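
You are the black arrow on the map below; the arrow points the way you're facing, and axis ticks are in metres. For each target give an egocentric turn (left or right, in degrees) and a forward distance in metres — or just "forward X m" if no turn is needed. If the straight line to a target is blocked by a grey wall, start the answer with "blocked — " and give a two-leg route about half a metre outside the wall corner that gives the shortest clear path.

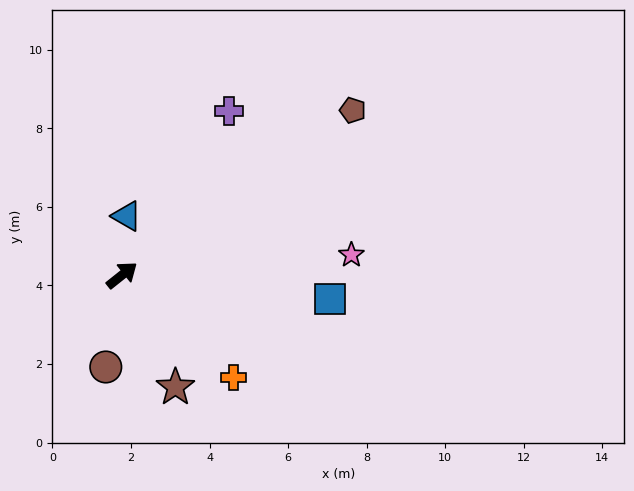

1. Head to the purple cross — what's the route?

turn left 18°, forward 5.0 m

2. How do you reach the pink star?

turn right 33°, forward 5.9 m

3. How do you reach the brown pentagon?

turn right 3°, forward 7.2 m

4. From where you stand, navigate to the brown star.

turn right 103°, forward 3.2 m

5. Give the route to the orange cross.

turn right 81°, forward 3.8 m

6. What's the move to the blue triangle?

turn left 47°, forward 1.5 m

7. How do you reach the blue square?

turn right 45°, forward 5.3 m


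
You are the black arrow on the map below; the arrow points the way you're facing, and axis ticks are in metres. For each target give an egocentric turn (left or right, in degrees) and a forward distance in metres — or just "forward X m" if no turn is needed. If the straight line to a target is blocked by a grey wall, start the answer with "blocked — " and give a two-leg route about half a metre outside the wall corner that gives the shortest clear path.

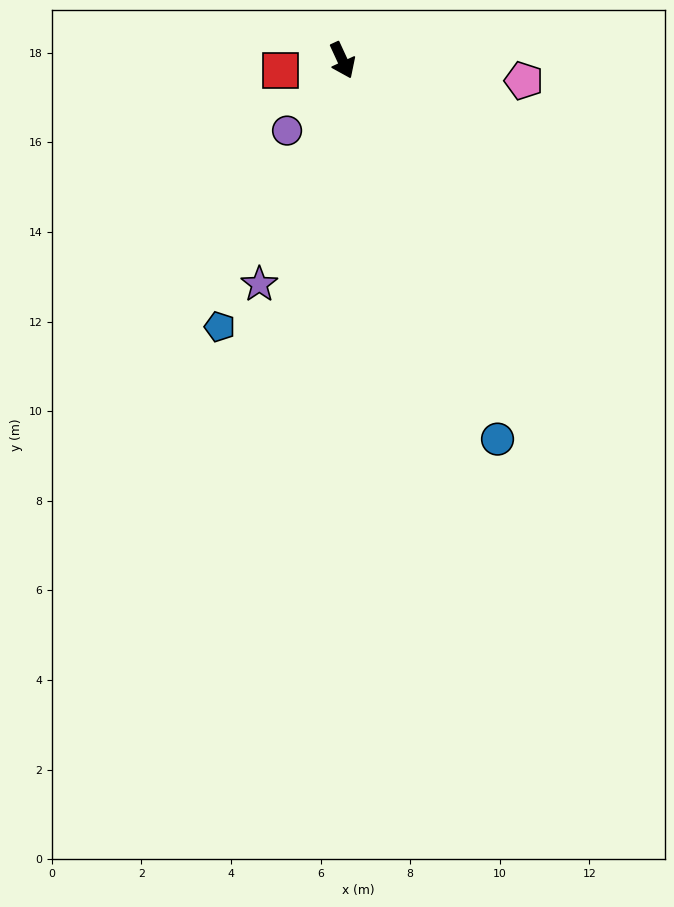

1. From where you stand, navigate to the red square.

turn right 105°, forward 1.4 m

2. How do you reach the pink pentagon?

turn left 59°, forward 4.1 m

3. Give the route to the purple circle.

turn right 63°, forward 2.0 m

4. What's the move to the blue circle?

turn right 3°, forward 9.1 m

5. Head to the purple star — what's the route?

turn right 45°, forward 5.3 m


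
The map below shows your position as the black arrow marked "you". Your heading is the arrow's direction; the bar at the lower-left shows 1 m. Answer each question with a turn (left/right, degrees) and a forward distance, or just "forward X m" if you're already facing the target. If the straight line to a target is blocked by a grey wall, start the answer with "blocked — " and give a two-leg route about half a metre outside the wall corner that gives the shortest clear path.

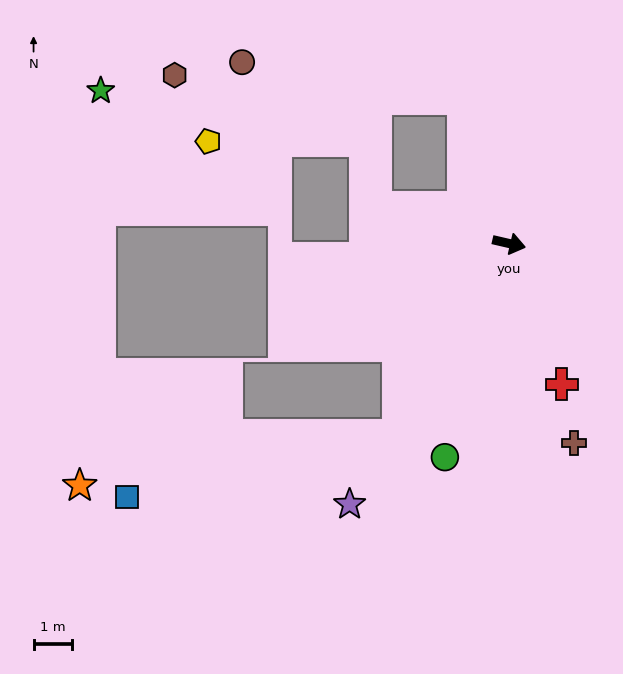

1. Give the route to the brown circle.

blocked — turn left 121°, forward 4.0 m, then turn left 63°, forward 5.8 m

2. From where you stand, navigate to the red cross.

turn right 57°, forward 3.9 m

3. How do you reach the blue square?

blocked — turn right 107°, forward 5.8 m, then turn right 47°, forward 7.3 m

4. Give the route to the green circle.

turn right 94°, forward 5.8 m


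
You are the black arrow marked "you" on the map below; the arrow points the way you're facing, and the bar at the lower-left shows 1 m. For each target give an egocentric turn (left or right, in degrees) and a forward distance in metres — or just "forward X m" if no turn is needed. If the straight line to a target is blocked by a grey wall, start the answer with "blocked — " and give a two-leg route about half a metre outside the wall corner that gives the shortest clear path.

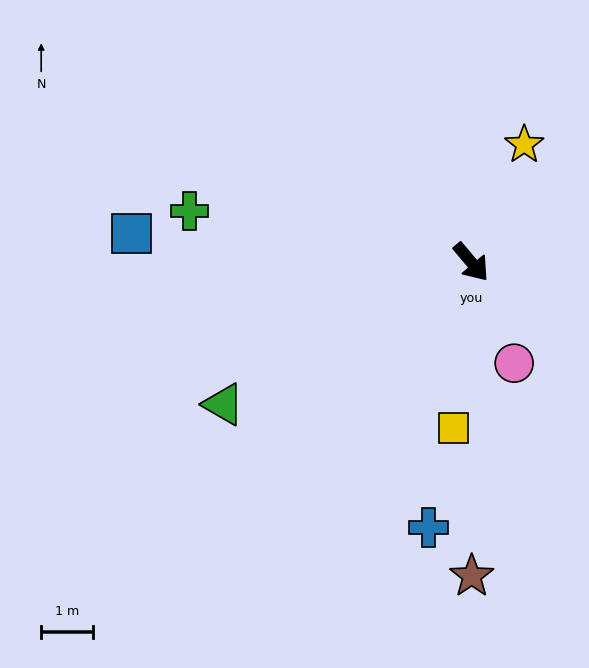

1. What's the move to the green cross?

turn right 140°, forward 5.5 m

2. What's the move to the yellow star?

turn left 116°, forward 2.5 m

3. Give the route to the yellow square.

turn right 46°, forward 3.2 m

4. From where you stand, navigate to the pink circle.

turn right 17°, forward 2.1 m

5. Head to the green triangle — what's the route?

turn right 100°, forward 5.5 m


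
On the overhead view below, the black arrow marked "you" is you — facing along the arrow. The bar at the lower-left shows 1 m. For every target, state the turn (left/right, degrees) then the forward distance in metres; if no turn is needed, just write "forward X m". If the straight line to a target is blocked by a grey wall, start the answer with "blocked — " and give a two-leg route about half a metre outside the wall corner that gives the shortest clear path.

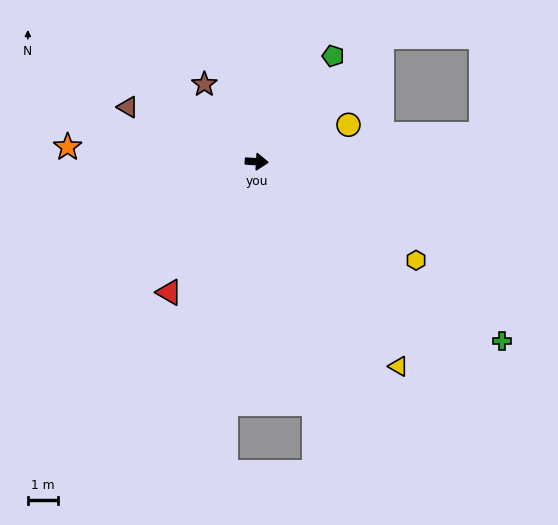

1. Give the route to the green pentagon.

turn left 58°, forward 4.3 m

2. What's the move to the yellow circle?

turn left 25°, forward 3.3 m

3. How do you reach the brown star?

turn left 127°, forward 3.1 m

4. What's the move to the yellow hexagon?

turn right 28°, forward 6.2 m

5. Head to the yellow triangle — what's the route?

turn right 52°, forward 8.3 m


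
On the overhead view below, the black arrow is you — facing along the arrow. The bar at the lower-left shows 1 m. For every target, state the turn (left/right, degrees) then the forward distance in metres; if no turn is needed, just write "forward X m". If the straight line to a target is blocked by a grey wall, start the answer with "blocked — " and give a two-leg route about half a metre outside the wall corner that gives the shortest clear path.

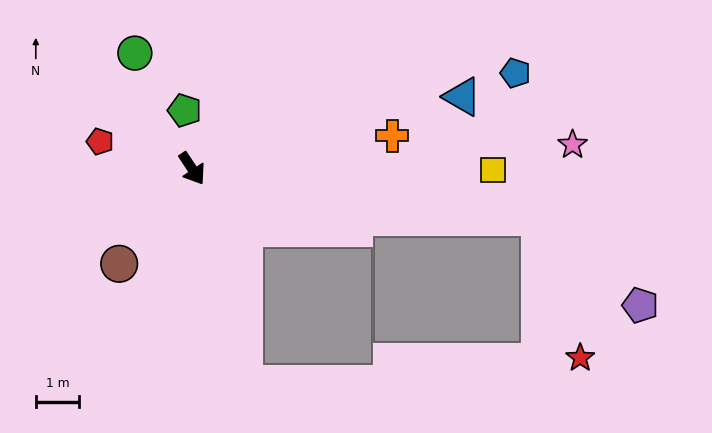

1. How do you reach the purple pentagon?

blocked — turn left 48°, forward 8.1 m, then turn right 33°, forward 3.1 m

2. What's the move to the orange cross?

turn left 66°, forward 4.7 m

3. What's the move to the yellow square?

turn left 56°, forward 7.0 m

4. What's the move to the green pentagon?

turn left 154°, forward 1.4 m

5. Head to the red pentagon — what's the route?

turn right 140°, forward 2.2 m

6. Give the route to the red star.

blocked — turn left 48°, forward 8.1 m, then turn right 66°, forward 3.4 m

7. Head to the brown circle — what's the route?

turn right 71°, forward 2.8 m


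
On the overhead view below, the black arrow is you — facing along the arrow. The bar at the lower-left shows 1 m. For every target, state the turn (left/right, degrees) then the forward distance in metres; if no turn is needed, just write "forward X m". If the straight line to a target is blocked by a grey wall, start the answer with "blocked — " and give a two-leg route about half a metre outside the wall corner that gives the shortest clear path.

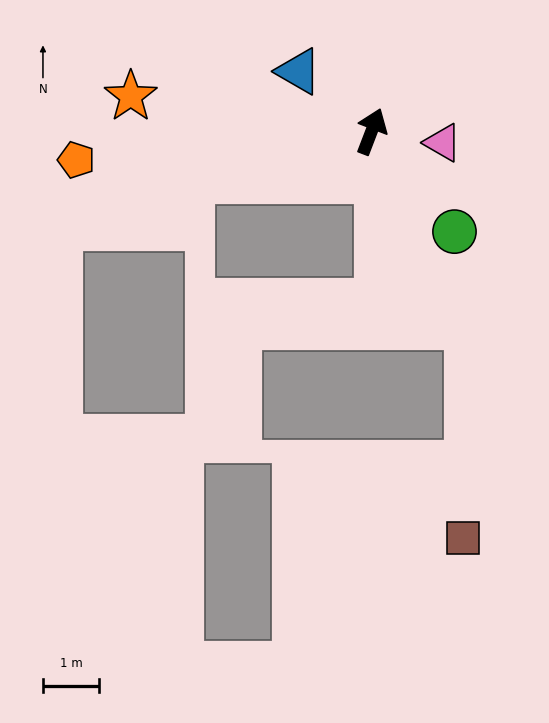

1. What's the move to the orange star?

turn left 103°, forward 4.4 m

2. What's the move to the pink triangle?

turn right 78°, forward 1.3 m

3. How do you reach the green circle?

turn right 119°, forward 2.3 m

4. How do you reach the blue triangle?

turn left 72°, forward 1.7 m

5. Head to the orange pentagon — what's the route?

turn left 117°, forward 5.3 m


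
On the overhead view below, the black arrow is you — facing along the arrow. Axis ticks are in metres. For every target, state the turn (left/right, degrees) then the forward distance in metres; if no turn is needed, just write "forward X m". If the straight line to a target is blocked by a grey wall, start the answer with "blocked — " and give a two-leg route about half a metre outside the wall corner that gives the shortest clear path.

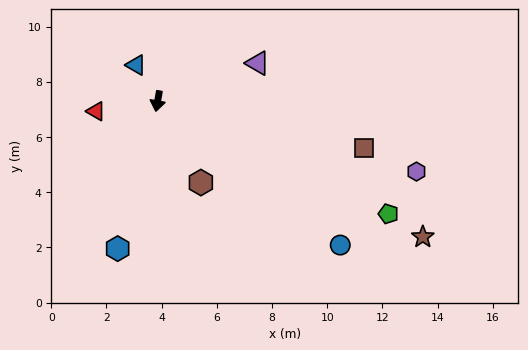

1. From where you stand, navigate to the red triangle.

turn right 71°, forward 2.3 m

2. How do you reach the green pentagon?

turn left 74°, forward 9.3 m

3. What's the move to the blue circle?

turn left 62°, forward 8.4 m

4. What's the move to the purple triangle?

turn left 121°, forward 3.9 m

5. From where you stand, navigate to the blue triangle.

turn right 139°, forward 1.5 m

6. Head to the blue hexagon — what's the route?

turn right 5°, forward 5.5 m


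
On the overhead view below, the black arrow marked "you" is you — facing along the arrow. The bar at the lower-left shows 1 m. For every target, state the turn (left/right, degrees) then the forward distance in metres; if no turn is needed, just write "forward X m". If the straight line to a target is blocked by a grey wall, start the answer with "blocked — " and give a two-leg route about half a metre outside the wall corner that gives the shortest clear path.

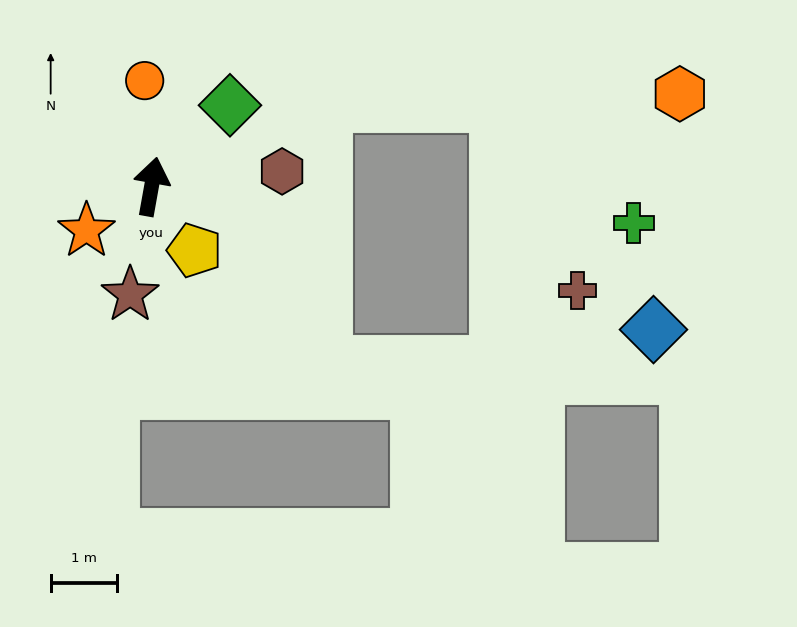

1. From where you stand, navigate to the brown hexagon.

turn right 73°, forward 2.0 m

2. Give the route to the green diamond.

turn right 34°, forward 1.7 m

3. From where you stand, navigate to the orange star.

turn left 134°, forward 1.2 m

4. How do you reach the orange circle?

turn left 14°, forward 1.6 m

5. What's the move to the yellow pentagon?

turn right 136°, forward 1.2 m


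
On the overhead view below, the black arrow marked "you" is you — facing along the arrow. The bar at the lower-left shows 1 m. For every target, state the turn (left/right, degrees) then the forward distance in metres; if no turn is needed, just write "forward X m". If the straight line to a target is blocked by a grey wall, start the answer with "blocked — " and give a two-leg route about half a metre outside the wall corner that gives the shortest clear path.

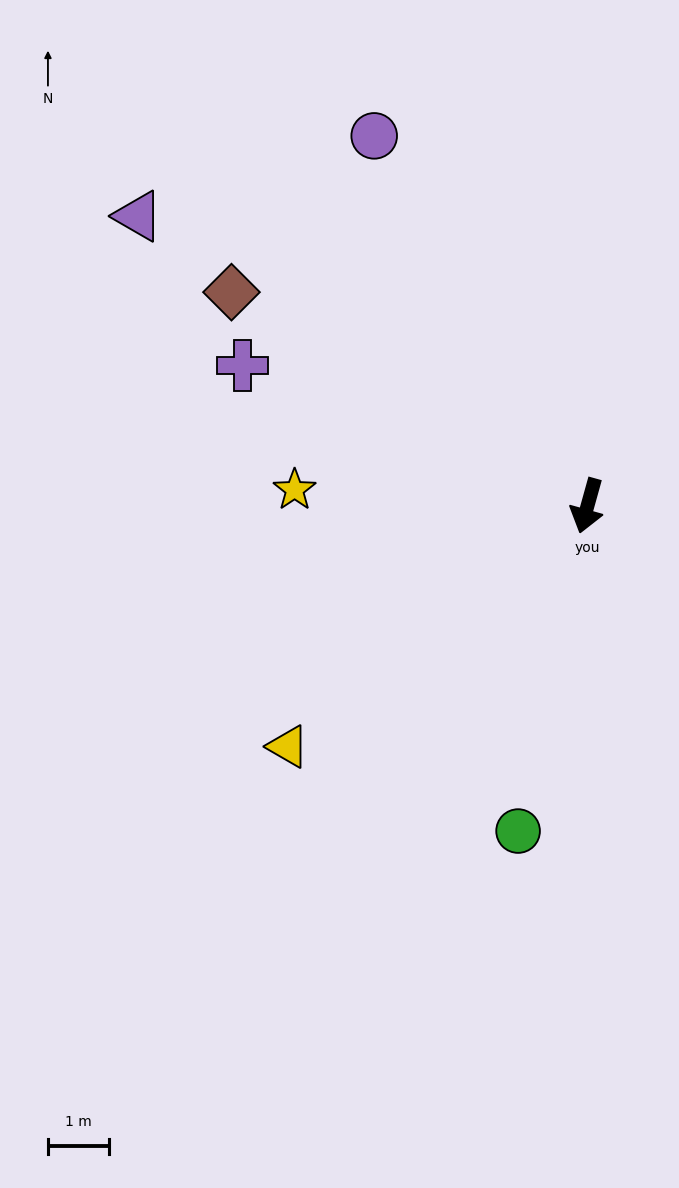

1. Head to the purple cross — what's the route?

turn right 97°, forward 6.1 m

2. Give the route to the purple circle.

turn right 134°, forward 7.0 m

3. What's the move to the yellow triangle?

turn right 36°, forward 6.3 m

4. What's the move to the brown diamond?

turn right 105°, forward 6.8 m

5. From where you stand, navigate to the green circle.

turn left 3°, forward 5.4 m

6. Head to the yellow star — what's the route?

turn right 78°, forward 4.8 m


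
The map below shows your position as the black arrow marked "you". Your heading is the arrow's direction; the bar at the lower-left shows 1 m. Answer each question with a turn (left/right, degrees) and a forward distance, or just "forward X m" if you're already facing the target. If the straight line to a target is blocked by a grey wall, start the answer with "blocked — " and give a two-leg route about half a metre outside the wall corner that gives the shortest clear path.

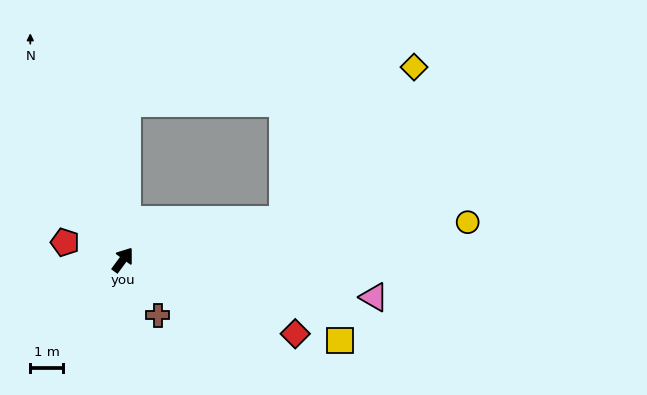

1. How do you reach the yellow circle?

turn right 48°, forward 10.6 m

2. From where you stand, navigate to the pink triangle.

turn right 62°, forward 7.8 m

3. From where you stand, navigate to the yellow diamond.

blocked — turn right 40°, forward 5.0 m, then turn left 36°, forward 6.2 m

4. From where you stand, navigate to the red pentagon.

turn left 109°, forward 1.9 m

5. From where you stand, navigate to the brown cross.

turn right 112°, forward 2.0 m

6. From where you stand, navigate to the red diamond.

turn right 77°, forward 5.7 m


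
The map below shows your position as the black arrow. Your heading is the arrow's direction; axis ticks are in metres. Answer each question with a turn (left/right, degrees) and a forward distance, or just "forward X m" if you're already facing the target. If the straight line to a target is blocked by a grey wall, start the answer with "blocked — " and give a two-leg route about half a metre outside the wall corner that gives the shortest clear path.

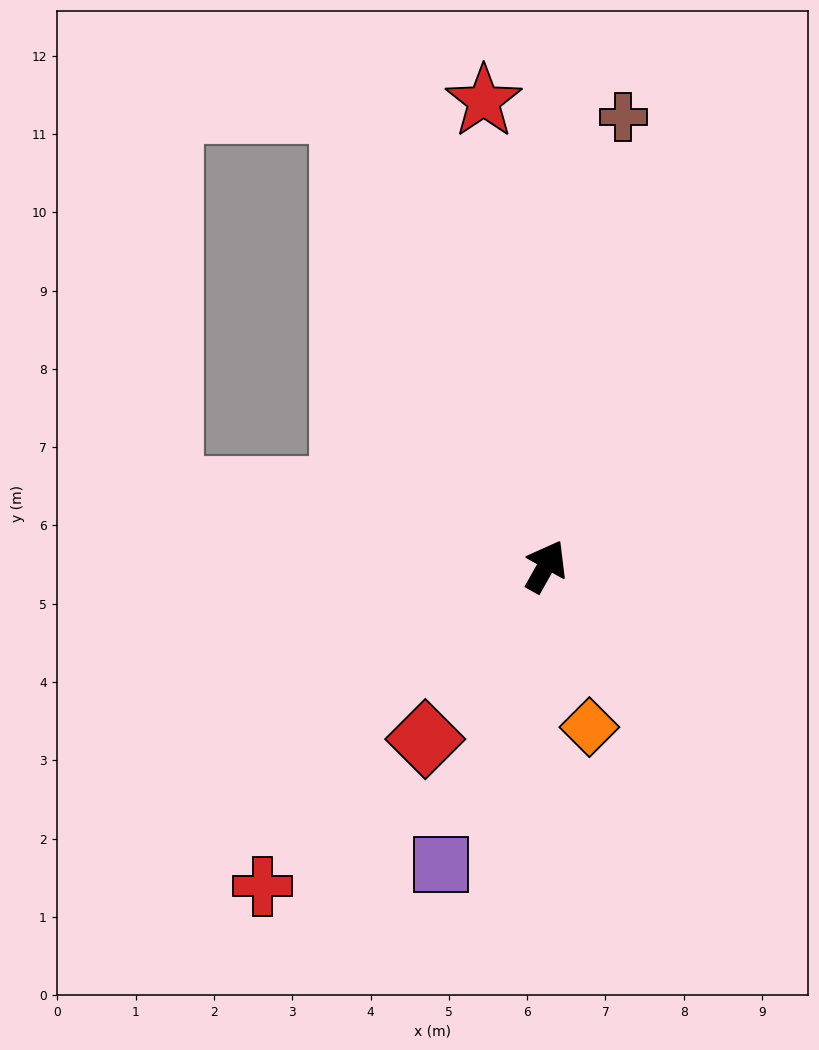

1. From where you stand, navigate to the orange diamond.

turn right 135°, forward 2.1 m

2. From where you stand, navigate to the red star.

turn left 37°, forward 6.0 m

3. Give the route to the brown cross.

turn left 20°, forward 5.8 m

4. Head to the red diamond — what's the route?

turn left 175°, forward 2.7 m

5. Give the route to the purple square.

turn right 170°, forward 4.0 m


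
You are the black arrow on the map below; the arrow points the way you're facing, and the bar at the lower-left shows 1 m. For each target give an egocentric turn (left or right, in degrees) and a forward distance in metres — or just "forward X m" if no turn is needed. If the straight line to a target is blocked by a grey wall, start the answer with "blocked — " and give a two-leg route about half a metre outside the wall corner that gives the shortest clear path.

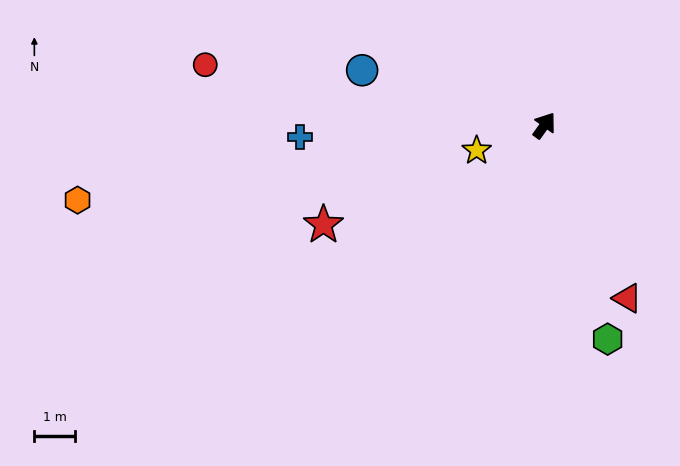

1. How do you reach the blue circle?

turn left 109°, forward 4.7 m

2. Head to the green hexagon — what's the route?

turn right 128°, forward 5.5 m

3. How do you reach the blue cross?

turn left 128°, forward 6.0 m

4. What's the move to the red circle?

turn left 115°, forward 8.5 m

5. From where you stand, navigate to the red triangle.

turn right 119°, forward 4.7 m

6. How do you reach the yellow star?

turn left 146°, forward 1.8 m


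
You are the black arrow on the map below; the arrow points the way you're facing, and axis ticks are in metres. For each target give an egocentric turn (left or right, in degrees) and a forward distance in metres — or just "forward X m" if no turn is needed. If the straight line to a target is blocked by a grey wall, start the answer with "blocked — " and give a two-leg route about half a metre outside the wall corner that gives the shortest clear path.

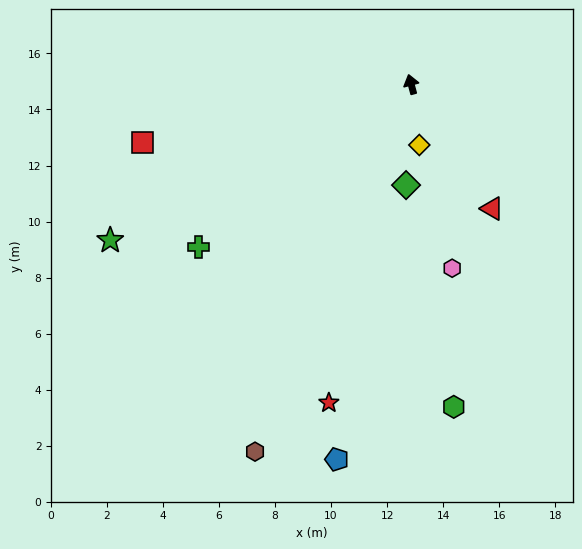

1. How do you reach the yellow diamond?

turn left 173°, forward 2.2 m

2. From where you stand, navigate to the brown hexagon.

turn left 142°, forward 14.2 m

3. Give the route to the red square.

turn left 87°, forward 9.8 m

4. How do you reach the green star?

turn left 102°, forward 12.1 m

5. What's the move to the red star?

turn left 151°, forward 11.7 m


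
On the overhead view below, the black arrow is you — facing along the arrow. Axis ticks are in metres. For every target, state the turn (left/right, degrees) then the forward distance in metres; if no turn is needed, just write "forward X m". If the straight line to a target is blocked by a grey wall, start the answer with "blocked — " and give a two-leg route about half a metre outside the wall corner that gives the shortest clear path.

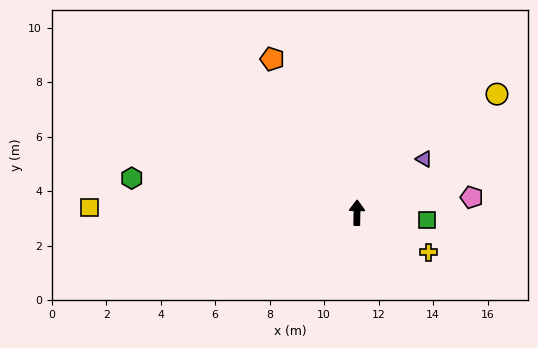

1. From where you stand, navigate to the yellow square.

turn left 90°, forward 9.8 m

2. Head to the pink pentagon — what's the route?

turn right 81°, forward 4.3 m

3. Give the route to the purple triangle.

turn right 50°, forward 3.2 m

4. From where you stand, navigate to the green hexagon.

turn left 82°, forward 8.4 m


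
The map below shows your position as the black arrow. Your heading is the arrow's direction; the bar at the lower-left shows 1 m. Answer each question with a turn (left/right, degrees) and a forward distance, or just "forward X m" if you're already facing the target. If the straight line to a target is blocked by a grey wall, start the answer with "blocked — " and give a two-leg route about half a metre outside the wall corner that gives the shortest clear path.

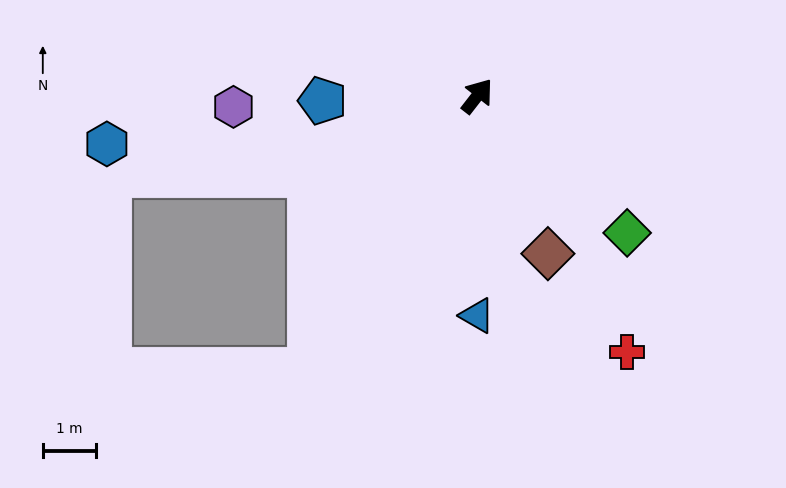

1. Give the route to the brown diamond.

turn right 118°, forward 3.3 m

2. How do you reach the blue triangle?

turn right 142°, forward 4.1 m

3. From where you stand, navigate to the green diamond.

turn right 95°, forward 3.8 m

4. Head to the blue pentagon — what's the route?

turn left 130°, forward 2.9 m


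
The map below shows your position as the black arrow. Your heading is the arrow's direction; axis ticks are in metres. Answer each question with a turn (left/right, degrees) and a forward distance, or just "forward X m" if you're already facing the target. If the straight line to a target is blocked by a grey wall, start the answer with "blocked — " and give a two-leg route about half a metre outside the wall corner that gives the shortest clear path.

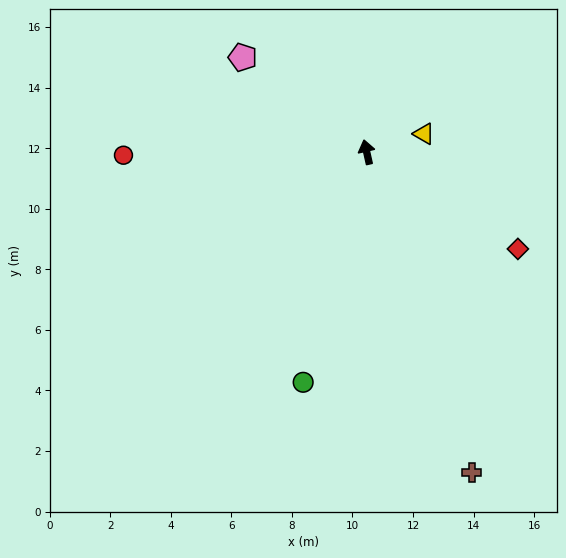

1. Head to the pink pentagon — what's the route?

turn left 40°, forward 5.2 m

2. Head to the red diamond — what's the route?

turn right 135°, forward 5.9 m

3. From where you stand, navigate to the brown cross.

turn right 175°, forward 11.1 m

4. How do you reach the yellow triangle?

turn right 85°, forward 2.0 m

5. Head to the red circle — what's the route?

turn left 78°, forward 8.0 m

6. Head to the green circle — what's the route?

turn left 152°, forward 7.9 m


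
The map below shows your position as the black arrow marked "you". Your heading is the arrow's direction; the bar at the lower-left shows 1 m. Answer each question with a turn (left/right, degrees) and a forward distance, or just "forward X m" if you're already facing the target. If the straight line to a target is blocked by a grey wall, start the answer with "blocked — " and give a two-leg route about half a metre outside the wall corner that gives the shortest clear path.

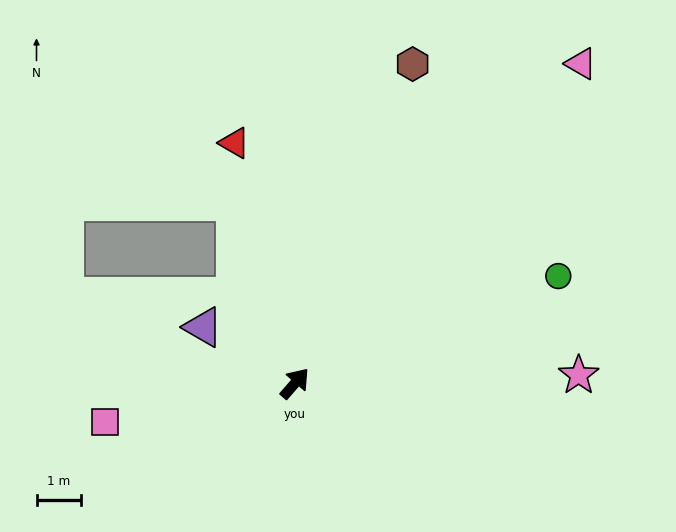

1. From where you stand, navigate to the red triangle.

turn left 55°, forward 5.5 m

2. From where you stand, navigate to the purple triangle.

turn left 99°, forward 2.4 m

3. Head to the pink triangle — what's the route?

forward 9.6 m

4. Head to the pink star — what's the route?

turn right 47°, forward 6.3 m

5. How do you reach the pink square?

turn left 143°, forward 4.3 m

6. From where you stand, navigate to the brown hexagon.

turn left 21°, forward 7.6 m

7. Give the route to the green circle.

turn right 27°, forward 6.3 m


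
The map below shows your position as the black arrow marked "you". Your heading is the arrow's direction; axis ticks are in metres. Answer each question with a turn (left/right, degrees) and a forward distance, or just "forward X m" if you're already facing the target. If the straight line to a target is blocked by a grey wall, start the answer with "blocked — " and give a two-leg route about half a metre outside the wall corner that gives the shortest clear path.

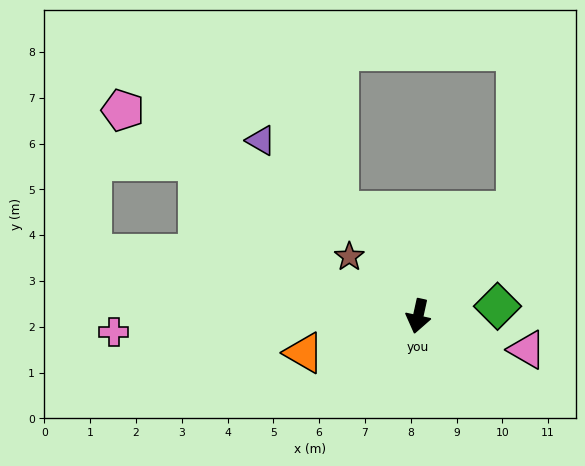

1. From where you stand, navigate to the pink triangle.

turn left 85°, forward 2.5 m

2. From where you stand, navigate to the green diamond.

turn left 110°, forward 1.7 m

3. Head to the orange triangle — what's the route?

turn right 60°, forward 2.6 m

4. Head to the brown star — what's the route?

turn right 118°, forward 2.0 m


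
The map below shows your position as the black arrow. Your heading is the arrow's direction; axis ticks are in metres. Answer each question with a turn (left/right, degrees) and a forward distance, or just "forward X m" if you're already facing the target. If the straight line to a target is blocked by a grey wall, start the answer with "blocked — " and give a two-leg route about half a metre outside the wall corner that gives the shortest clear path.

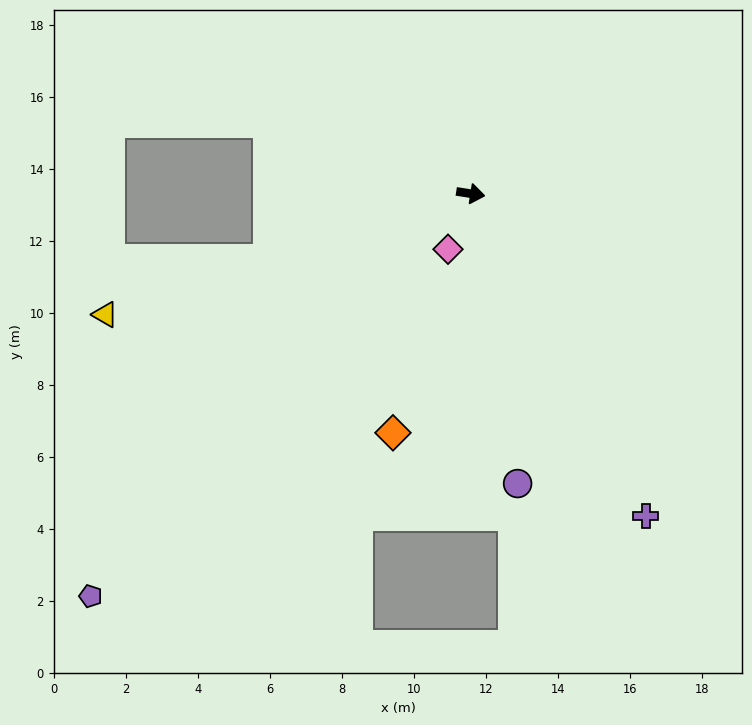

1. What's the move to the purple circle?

turn right 72°, forward 8.2 m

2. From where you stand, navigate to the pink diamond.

turn right 103°, forward 1.7 m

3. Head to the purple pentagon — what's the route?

turn right 125°, forward 15.4 m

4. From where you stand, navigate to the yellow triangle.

turn right 153°, forward 10.7 m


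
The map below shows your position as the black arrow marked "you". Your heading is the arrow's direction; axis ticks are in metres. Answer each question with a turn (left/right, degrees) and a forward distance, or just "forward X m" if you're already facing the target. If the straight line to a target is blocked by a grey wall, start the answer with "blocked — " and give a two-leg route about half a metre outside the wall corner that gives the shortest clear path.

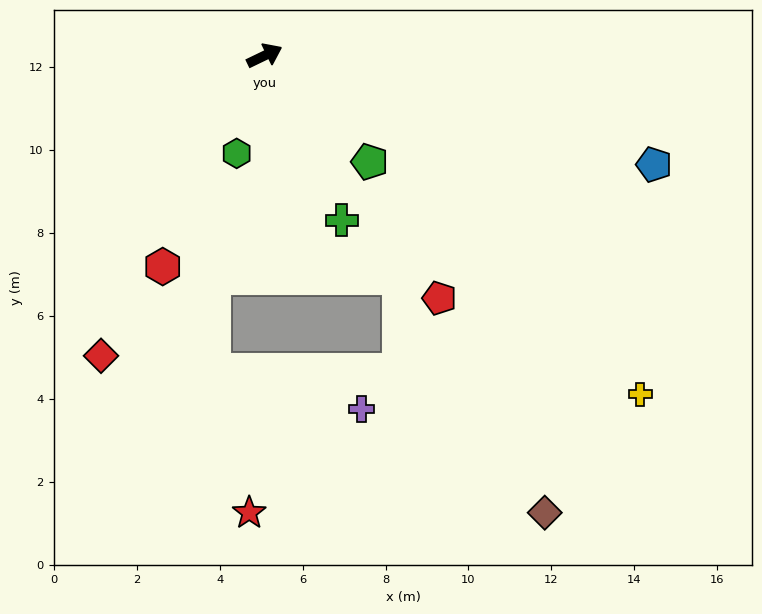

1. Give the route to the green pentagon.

turn right 71°, forward 3.6 m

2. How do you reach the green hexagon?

turn right 132°, forward 2.5 m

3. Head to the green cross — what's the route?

turn right 91°, forward 4.4 m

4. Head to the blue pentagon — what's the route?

turn right 41°, forward 9.7 m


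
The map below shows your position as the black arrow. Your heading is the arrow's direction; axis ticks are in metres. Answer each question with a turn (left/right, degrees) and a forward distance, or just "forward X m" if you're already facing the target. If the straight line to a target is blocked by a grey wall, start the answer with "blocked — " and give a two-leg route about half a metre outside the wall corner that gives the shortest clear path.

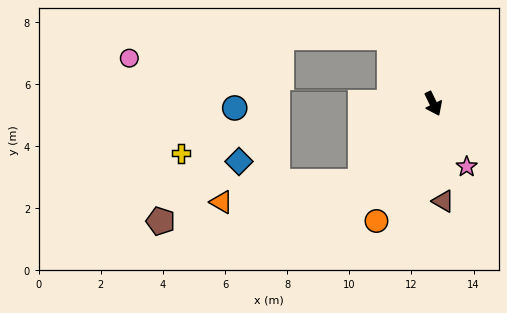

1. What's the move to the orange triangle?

blocked — turn right 68°, forward 3.4 m, then turn right 40°, forward 4.5 m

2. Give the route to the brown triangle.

turn right 20°, forward 3.2 m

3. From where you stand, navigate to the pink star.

turn left 2°, forward 2.3 m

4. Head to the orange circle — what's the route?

turn right 52°, forward 4.2 m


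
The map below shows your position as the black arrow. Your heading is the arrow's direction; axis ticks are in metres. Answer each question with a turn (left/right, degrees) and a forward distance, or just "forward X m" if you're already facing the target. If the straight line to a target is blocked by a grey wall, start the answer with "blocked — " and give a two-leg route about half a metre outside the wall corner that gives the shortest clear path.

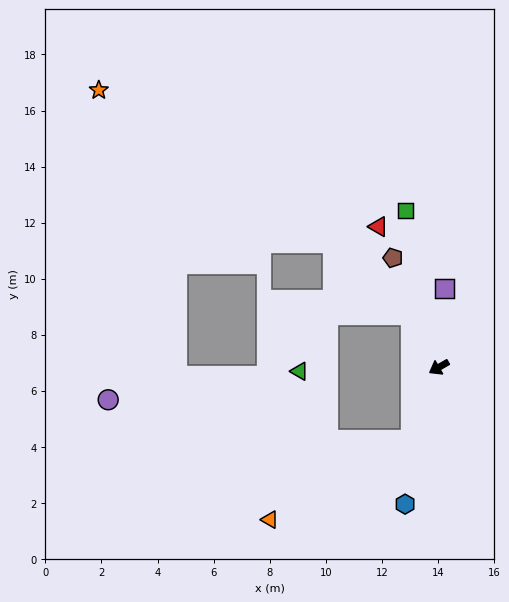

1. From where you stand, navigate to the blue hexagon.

turn left 46°, forward 5.0 m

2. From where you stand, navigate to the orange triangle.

blocked — turn left 41°, forward 2.8 m, then turn right 42°, forward 5.8 m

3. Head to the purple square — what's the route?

turn right 124°, forward 2.8 m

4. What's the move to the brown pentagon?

turn right 97°, forward 4.2 m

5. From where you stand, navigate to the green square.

turn right 108°, forward 5.7 m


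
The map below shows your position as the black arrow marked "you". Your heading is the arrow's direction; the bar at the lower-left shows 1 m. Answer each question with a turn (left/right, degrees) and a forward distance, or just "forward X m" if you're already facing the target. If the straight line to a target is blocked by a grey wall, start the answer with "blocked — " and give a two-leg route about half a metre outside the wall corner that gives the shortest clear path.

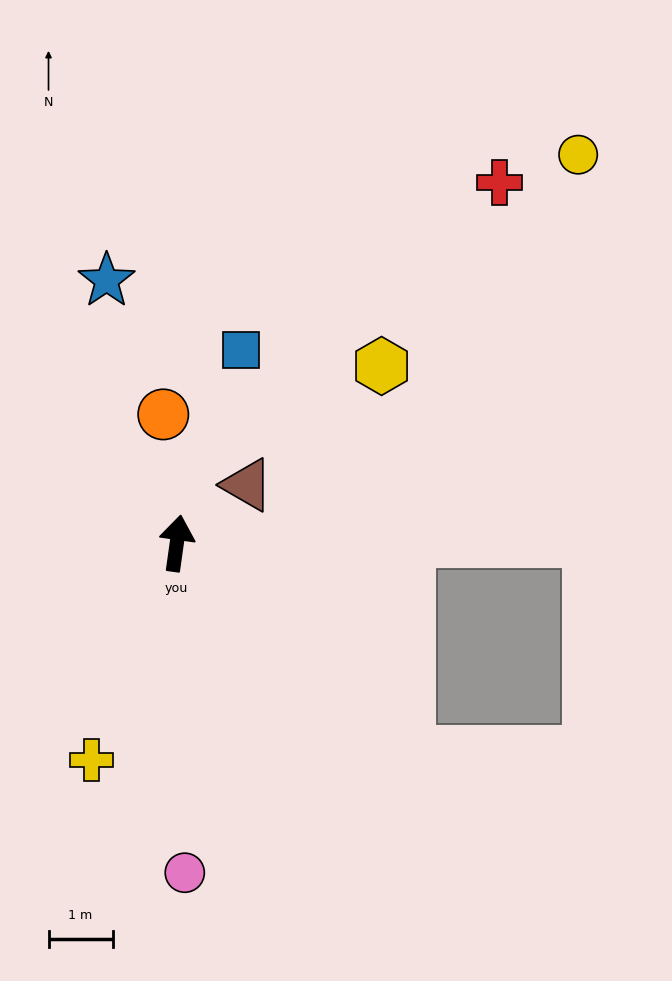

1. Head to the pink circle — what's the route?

turn right 171°, forward 5.1 m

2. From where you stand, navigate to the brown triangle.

turn right 42°, forward 1.4 m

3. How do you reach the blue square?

turn right 10°, forward 3.2 m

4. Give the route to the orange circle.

turn left 14°, forward 2.0 m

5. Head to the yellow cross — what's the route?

turn left 166°, forward 3.6 m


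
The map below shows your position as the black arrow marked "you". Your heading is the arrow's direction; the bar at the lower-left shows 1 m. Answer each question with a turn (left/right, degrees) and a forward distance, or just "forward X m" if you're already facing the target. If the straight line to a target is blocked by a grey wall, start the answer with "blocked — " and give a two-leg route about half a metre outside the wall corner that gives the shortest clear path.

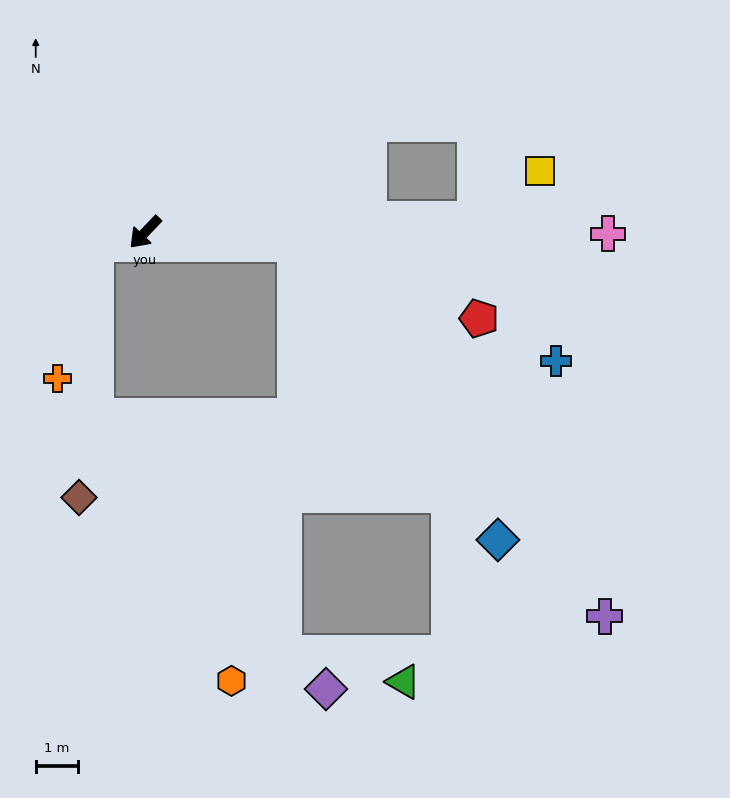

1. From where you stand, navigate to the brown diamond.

blocked — turn right 33°, forward 1.2 m, then turn left 73°, forward 6.1 m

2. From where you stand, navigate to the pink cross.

turn left 133°, forward 11.0 m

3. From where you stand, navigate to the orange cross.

blocked — turn right 33°, forward 1.2 m, then turn left 61°, forward 3.3 m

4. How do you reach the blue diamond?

blocked — turn left 129°, forward 3.6 m, then turn right 51°, forward 8.6 m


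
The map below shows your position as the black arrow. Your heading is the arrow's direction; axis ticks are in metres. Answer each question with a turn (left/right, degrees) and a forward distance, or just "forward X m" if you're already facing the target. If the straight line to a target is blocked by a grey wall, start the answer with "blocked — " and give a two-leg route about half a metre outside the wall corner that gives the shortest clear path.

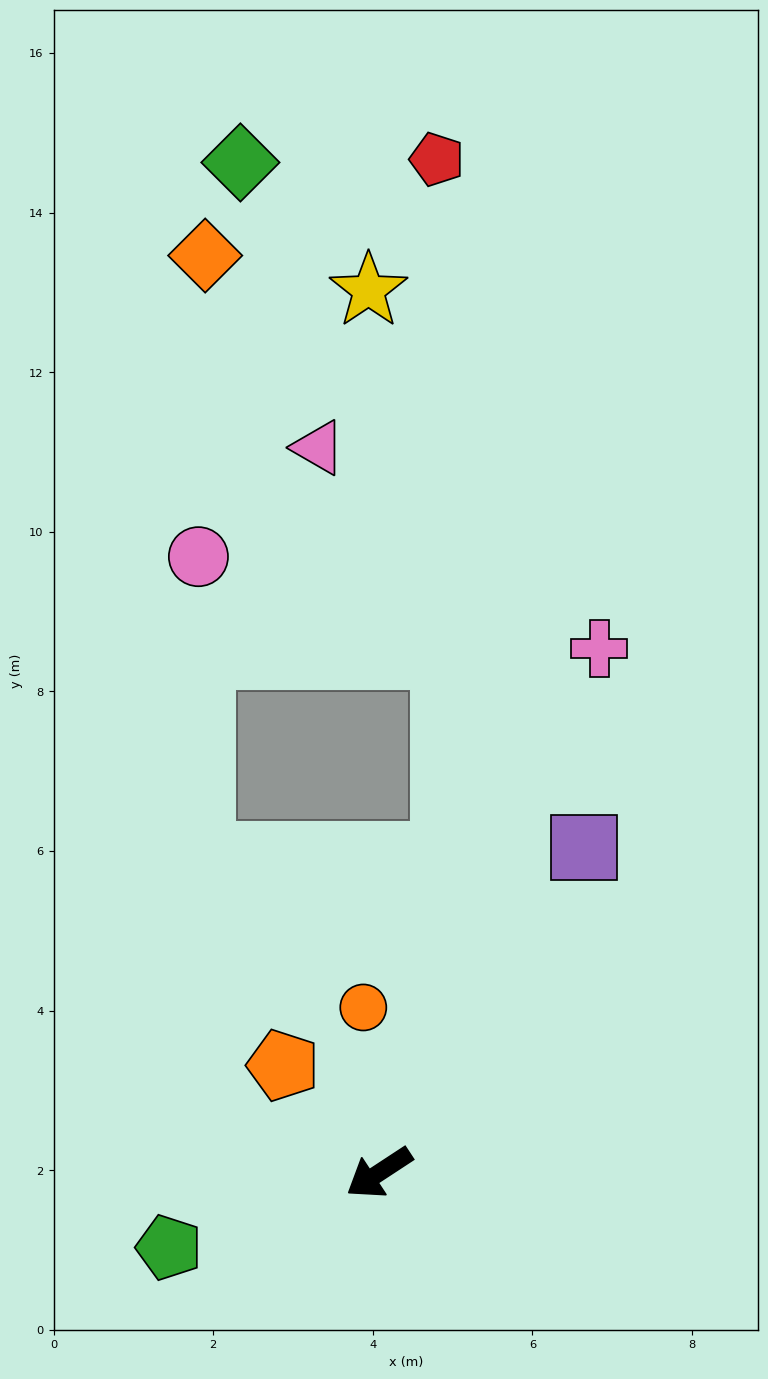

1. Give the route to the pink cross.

turn right 146°, forward 7.1 m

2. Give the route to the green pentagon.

turn right 14°, forward 2.8 m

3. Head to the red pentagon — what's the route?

blocked — turn right 135°, forward 4.1 m, then turn left 12°, forward 8.7 m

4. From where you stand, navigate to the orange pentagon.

turn right 81°, forward 1.8 m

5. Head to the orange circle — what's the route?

turn right 118°, forward 2.1 m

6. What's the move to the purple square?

turn right 155°, forward 4.8 m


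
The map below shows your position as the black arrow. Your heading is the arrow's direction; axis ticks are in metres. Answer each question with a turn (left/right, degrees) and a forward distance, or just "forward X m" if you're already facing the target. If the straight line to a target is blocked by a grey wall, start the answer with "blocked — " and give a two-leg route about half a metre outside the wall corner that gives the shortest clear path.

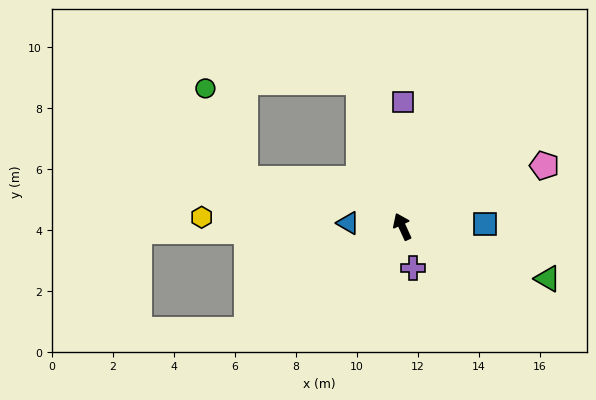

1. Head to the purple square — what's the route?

turn right 25°, forward 4.1 m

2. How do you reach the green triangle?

turn right 134°, forward 5.1 m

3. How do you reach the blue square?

turn right 113°, forward 2.7 m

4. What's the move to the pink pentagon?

turn right 91°, forward 5.1 m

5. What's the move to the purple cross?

turn left 170°, forward 1.4 m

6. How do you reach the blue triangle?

turn left 62°, forward 1.8 m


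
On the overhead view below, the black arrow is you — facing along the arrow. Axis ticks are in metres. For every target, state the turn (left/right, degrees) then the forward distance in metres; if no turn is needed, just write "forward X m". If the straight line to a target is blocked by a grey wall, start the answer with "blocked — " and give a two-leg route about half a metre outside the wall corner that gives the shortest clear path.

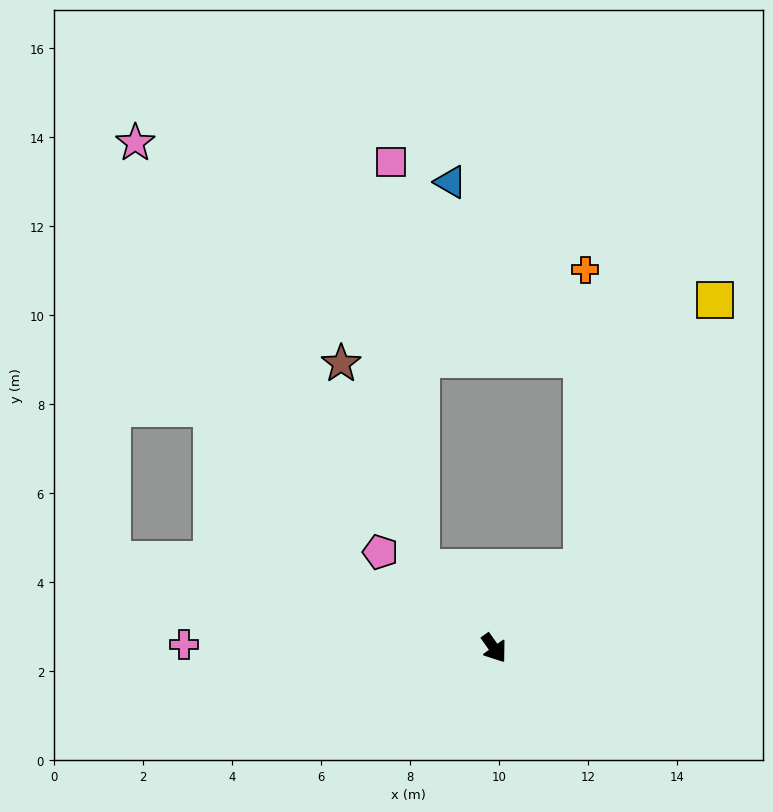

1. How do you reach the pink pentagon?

turn right 166°, forward 3.3 m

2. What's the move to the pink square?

blocked — turn right 173°, forward 2.4 m, then turn right 38°, forward 9.1 m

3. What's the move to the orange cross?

blocked — turn left 97°, forward 2.7 m, then turn left 47°, forward 6.7 m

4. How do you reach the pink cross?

turn right 126°, forward 7.0 m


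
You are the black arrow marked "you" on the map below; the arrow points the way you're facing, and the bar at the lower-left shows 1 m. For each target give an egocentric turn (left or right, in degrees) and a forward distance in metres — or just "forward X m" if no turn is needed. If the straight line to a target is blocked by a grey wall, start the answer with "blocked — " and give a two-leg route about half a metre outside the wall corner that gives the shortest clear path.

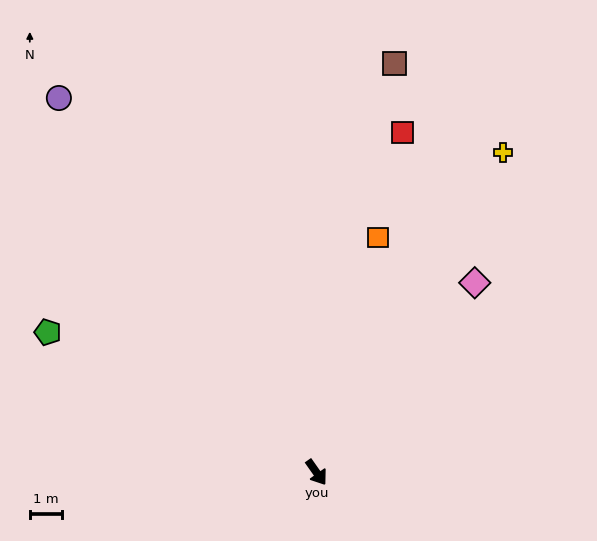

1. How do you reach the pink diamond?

turn left 105°, forward 7.7 m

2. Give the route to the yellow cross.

turn left 115°, forward 11.5 m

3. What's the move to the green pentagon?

turn right 153°, forward 9.5 m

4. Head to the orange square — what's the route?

turn left 130°, forward 7.6 m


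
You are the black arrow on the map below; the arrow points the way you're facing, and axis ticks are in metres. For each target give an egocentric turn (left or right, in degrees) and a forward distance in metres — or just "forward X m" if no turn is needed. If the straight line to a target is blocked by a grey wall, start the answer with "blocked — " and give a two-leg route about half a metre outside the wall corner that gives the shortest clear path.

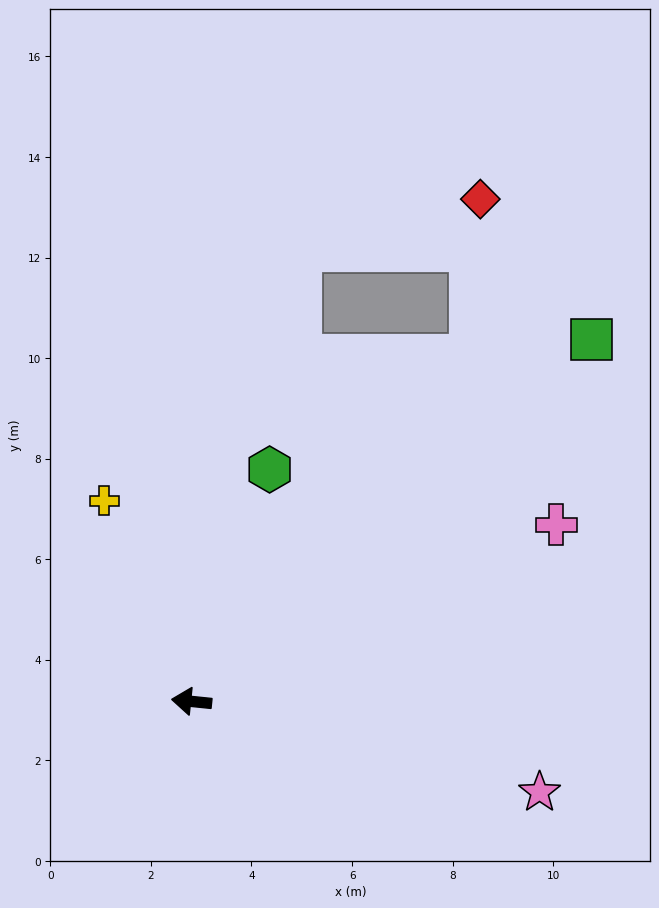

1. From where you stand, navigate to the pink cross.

turn right 148°, forward 8.1 m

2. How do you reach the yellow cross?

turn right 61°, forward 4.4 m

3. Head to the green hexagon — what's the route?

turn right 103°, forward 4.9 m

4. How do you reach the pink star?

turn left 171°, forward 7.2 m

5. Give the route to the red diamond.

blocked — turn right 123°, forward 8.8 m, then turn left 35°, forward 3.1 m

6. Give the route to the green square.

turn right 132°, forward 10.7 m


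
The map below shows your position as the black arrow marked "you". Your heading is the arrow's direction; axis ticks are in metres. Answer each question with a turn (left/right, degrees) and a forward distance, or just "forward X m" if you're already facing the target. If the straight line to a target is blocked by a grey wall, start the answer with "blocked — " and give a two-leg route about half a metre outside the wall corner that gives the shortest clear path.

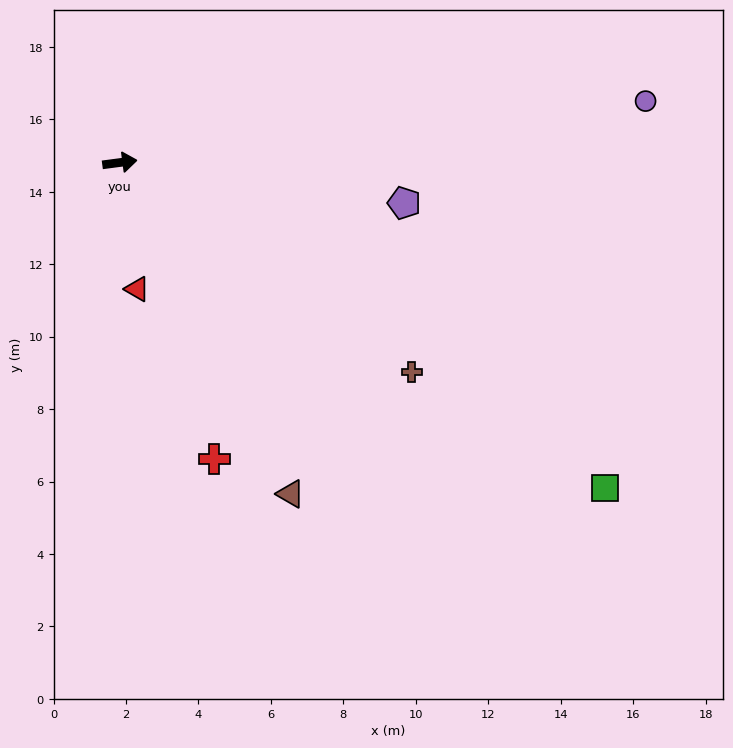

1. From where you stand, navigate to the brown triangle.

turn right 70°, forward 10.3 m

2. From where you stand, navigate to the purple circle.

forward 14.6 m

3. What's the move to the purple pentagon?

turn right 16°, forward 7.9 m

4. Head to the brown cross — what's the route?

turn right 43°, forward 9.9 m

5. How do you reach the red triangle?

turn right 90°, forward 3.5 m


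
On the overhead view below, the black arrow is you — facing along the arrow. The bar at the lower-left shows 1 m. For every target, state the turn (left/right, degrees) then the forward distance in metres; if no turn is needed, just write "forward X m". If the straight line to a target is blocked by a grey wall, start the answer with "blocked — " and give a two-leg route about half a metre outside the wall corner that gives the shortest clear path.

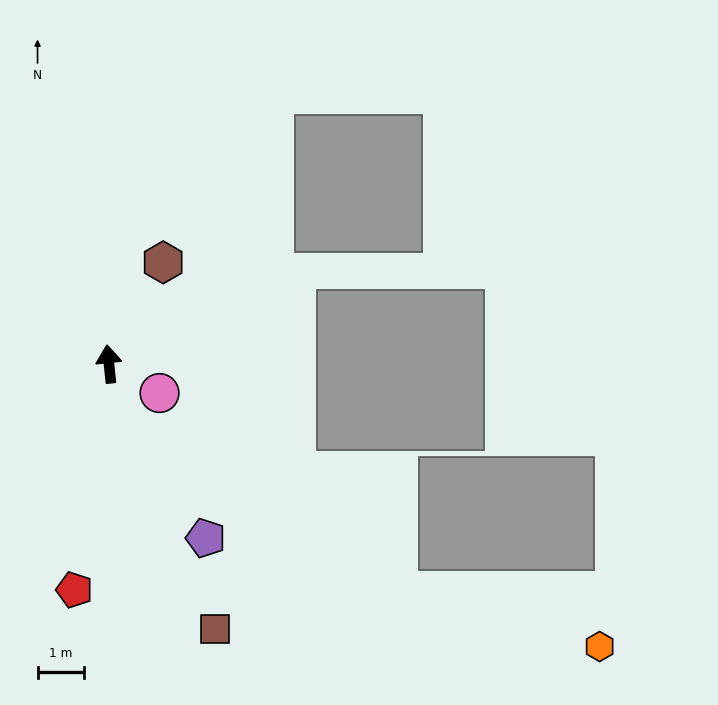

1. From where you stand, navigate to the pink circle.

turn right 126°, forward 1.3 m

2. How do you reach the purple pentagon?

turn right 157°, forward 4.3 m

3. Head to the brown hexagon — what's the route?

turn right 34°, forward 2.5 m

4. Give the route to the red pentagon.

turn left 165°, forward 4.9 m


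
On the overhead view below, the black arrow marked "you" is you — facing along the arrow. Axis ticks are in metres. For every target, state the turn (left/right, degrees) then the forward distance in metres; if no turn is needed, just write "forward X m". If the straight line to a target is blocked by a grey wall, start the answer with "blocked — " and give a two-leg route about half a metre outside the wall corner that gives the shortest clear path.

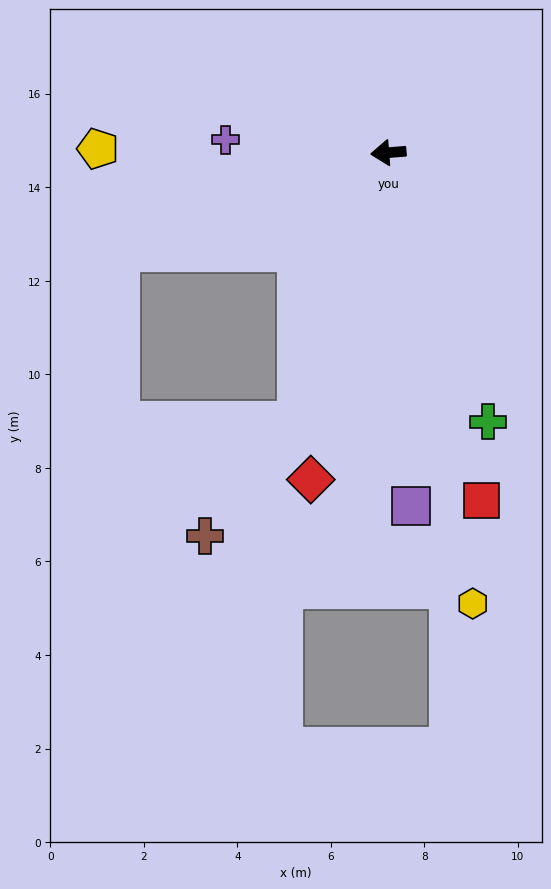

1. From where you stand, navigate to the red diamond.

turn left 72°, forward 7.2 m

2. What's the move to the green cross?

turn left 106°, forward 6.1 m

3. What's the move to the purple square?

turn left 89°, forward 7.6 m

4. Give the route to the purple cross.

turn right 9°, forward 3.5 m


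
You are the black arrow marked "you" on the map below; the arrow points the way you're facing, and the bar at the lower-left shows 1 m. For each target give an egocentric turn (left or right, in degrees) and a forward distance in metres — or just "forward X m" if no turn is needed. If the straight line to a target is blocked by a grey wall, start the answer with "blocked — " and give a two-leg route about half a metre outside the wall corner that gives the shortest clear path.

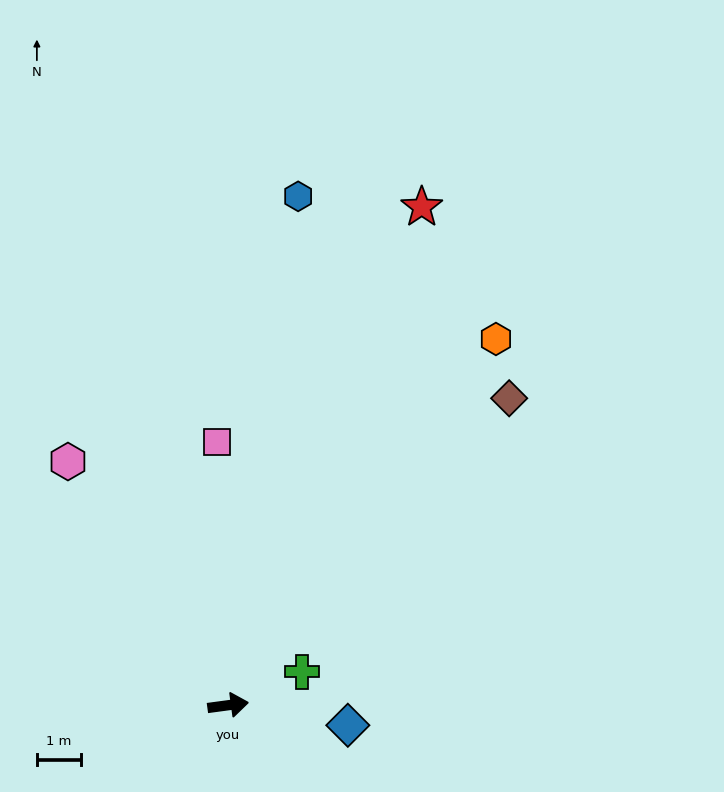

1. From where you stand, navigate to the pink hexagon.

turn left 116°, forward 6.6 m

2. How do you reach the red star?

turn left 61°, forward 12.2 m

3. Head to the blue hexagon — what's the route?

turn left 75°, forward 11.7 m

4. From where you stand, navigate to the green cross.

turn left 17°, forward 1.8 m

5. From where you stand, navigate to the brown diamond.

turn left 40°, forward 9.5 m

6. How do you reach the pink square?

turn left 85°, forward 6.0 m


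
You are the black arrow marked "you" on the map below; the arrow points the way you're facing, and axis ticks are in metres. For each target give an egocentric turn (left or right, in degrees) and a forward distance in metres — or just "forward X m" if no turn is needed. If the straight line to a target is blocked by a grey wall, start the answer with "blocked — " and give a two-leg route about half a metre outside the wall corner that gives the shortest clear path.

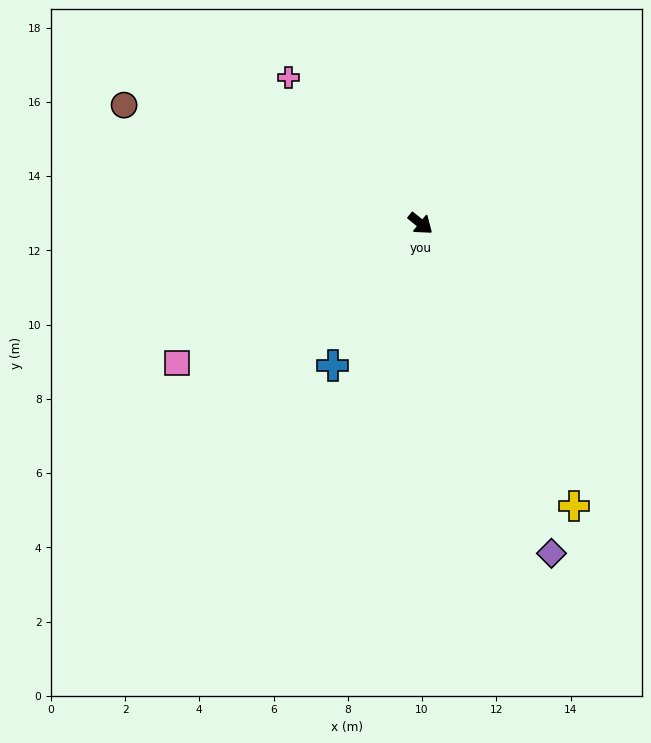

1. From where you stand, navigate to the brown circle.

turn right 163°, forward 8.6 m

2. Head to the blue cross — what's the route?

turn right 83°, forward 4.5 m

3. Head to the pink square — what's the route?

turn right 111°, forward 7.6 m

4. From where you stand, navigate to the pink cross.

turn left 171°, forward 5.3 m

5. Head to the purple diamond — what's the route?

turn right 29°, forward 9.6 m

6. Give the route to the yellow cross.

turn right 23°, forward 8.7 m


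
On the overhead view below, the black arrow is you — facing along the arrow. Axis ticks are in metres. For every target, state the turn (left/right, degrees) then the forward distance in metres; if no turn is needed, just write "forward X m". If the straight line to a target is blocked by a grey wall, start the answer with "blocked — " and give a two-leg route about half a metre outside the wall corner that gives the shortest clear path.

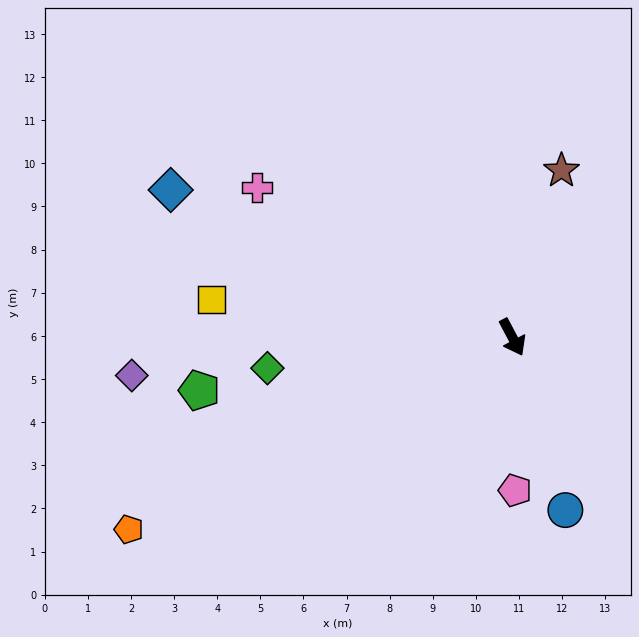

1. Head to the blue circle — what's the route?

turn right 11°, forward 4.2 m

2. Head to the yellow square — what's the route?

turn right 125°, forward 7.0 m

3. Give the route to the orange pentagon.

turn right 91°, forward 9.9 m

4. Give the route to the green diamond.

turn right 111°, forward 5.7 m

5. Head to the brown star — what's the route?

turn left 136°, forward 4.0 m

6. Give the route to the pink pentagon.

turn right 27°, forward 3.5 m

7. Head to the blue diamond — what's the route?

turn right 141°, forward 8.6 m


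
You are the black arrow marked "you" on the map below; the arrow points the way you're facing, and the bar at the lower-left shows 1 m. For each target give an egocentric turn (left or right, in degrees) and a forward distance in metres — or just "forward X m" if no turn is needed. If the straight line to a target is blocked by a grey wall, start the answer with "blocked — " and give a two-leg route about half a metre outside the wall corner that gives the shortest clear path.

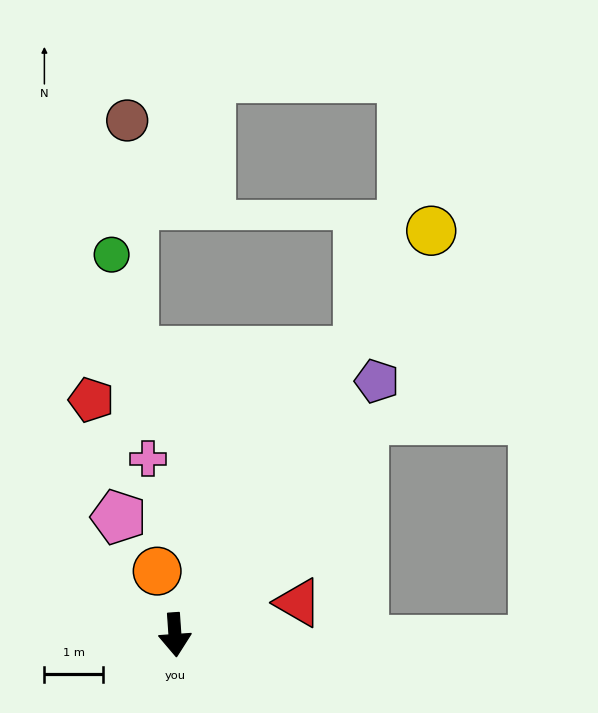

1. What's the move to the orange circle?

turn right 168°, forward 1.1 m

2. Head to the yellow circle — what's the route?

turn left 144°, forward 8.2 m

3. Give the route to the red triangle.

turn left 101°, forward 2.2 m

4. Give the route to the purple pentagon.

turn left 138°, forward 5.5 m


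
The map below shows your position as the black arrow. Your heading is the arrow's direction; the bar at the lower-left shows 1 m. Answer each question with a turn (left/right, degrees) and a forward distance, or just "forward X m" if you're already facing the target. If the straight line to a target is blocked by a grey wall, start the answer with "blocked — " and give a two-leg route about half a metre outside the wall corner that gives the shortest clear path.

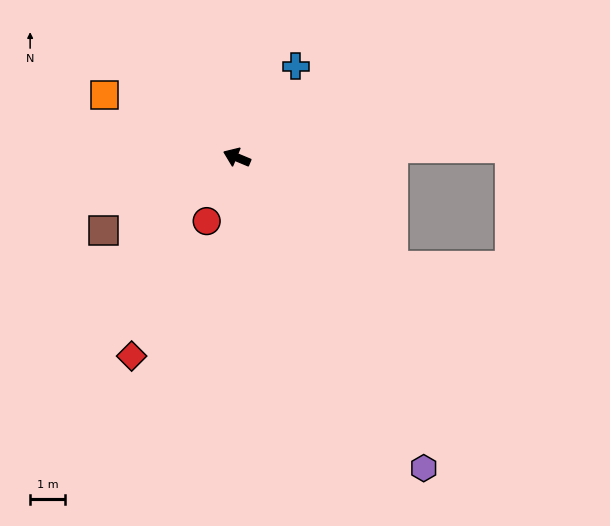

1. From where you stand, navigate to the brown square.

turn left 51°, forward 4.3 m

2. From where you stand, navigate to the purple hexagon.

turn left 144°, forward 10.3 m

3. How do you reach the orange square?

turn right 3°, forward 4.2 m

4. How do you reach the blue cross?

turn right 100°, forward 3.1 m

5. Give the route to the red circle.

turn left 87°, forward 2.0 m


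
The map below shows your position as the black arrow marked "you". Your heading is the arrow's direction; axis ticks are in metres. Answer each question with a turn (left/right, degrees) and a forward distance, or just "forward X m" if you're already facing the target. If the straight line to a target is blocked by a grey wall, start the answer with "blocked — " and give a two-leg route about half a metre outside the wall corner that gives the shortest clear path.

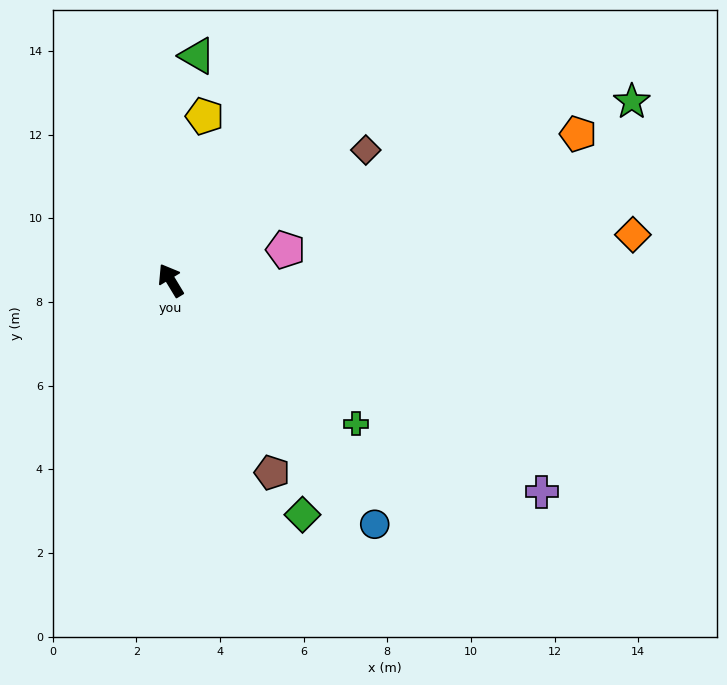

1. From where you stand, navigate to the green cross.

turn right 159°, forward 5.6 m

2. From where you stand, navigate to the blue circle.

turn right 171°, forward 7.6 m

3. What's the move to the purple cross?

turn right 151°, forward 10.2 m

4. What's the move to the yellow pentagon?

turn right 43°, forward 4.0 m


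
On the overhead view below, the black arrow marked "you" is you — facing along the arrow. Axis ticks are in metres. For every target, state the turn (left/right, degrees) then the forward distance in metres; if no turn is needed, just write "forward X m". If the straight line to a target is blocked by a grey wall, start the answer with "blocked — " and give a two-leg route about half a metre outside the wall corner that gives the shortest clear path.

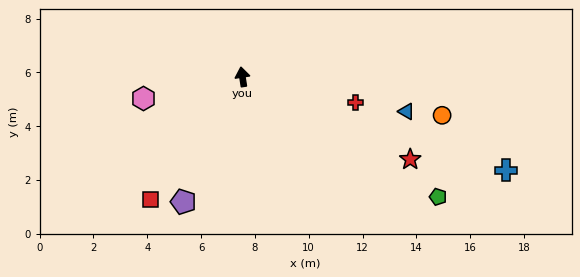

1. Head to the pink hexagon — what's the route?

turn left 94°, forward 3.8 m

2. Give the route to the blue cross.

turn right 118°, forward 10.4 m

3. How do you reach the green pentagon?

turn right 130°, forward 8.5 m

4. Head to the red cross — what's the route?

turn right 112°, forward 4.3 m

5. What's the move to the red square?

turn left 134°, forward 5.7 m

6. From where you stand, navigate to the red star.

turn right 125°, forward 7.0 m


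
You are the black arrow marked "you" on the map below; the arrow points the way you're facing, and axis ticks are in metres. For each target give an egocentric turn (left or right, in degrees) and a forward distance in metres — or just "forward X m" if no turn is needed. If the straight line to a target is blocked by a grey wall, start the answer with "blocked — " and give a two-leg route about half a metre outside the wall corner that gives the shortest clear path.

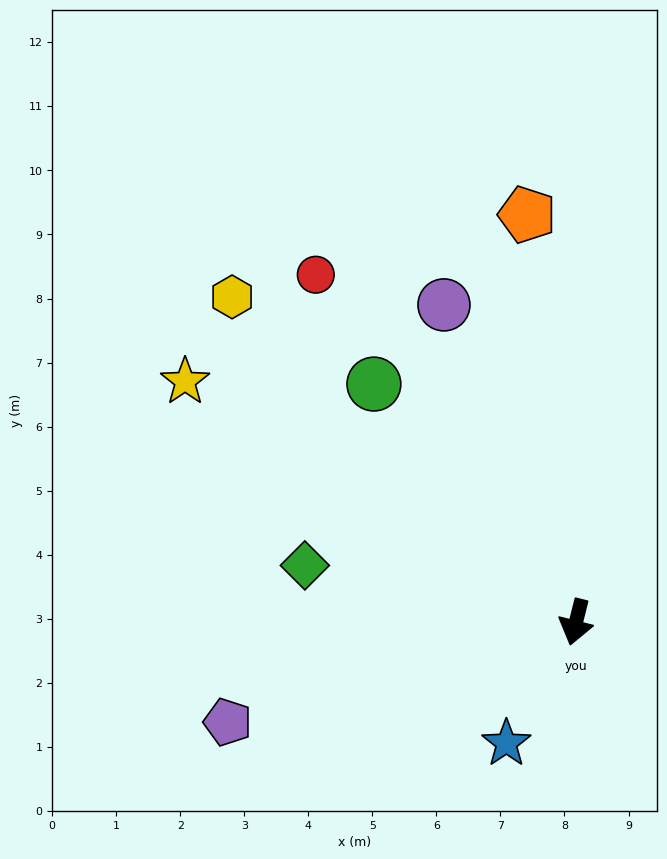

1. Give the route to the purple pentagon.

turn right 60°, forward 5.7 m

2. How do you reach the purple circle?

turn right 143°, forward 5.4 m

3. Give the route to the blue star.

turn right 16°, forward 2.2 m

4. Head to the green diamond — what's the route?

turn right 88°, forward 4.3 m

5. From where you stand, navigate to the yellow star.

turn right 108°, forward 7.2 m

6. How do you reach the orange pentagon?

turn right 159°, forward 6.4 m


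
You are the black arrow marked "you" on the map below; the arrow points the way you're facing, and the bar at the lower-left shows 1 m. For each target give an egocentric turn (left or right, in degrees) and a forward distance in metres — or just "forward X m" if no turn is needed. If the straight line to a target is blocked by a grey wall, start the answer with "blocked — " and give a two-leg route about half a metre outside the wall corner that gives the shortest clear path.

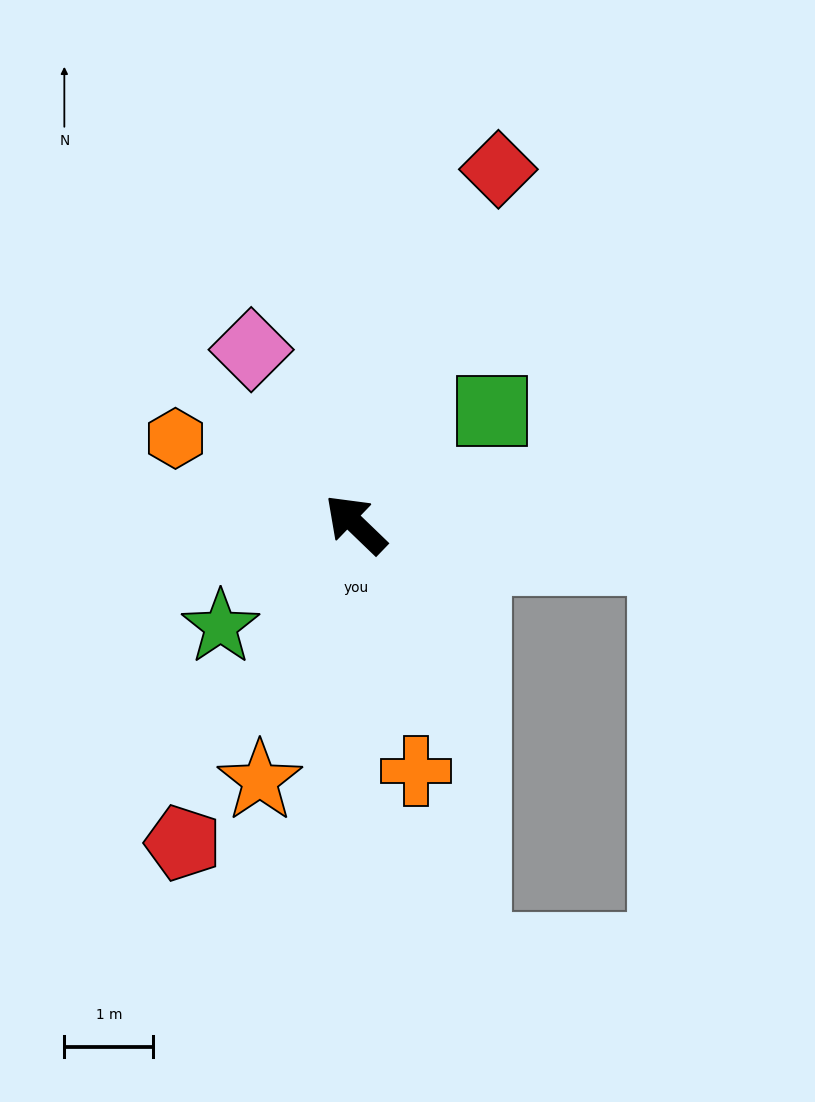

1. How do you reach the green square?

turn right 96°, forward 2.0 m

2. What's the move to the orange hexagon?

turn left 18°, forward 2.2 m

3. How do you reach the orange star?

turn left 113°, forward 3.1 m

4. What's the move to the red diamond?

turn right 68°, forward 4.3 m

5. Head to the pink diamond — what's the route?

turn right 15°, forward 2.3 m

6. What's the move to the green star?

turn left 81°, forward 1.9 m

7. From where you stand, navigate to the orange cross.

turn left 148°, forward 2.8 m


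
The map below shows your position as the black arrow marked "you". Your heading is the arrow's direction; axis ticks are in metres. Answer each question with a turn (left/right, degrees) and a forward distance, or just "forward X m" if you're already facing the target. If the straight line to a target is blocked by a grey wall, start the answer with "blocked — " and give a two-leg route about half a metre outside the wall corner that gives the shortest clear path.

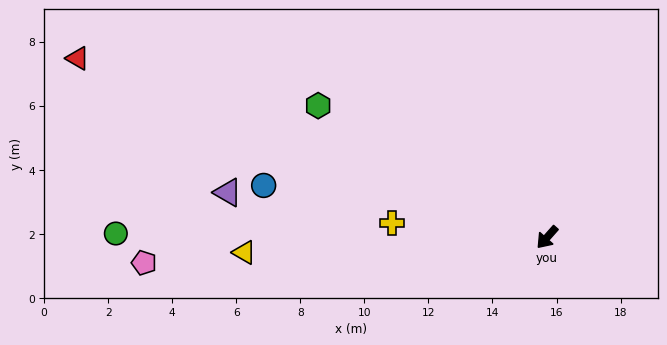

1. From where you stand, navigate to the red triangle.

turn right 69°, forward 15.7 m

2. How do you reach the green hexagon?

turn right 78°, forward 8.2 m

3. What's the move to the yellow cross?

turn right 54°, forward 4.9 m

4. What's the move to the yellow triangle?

turn right 46°, forward 9.5 m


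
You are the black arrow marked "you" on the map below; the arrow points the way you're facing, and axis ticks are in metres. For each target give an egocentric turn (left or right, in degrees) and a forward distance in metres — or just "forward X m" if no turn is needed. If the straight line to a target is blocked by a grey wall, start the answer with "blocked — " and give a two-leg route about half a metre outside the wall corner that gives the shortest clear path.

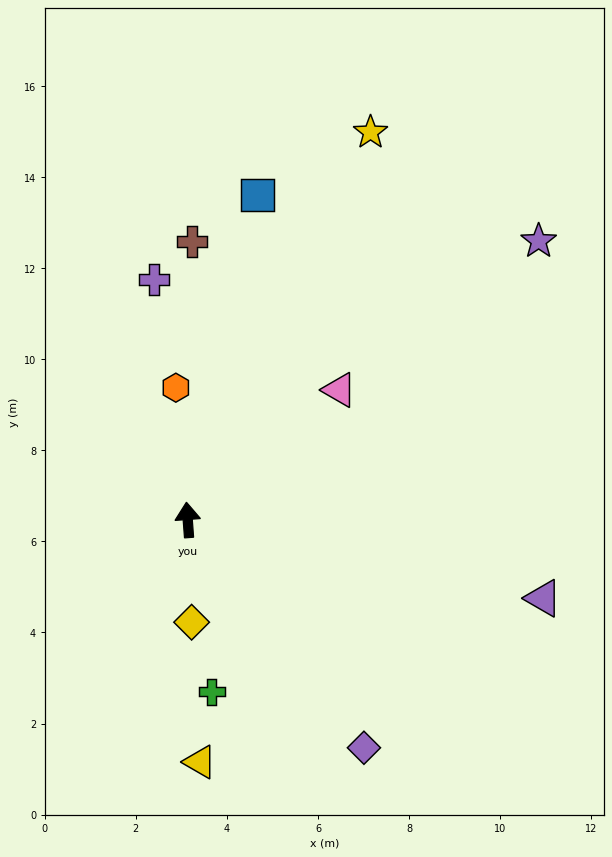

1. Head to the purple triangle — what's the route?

turn right 107°, forward 8.0 m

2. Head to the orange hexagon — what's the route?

forward 2.9 m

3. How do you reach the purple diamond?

turn right 147°, forward 6.3 m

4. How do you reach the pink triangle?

turn right 54°, forward 4.4 m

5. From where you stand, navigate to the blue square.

turn right 16°, forward 7.3 m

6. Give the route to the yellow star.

turn right 29°, forward 9.4 m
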